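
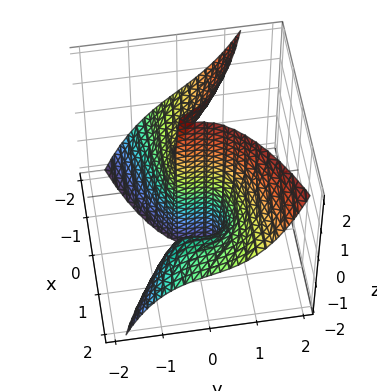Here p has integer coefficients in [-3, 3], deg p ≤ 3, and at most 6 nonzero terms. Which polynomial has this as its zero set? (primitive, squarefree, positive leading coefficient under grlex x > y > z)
(a) Degree: the shape is more complex than any degree-2 surface, so deg p = 3.
(b) From the visible intercepts: it meets the y-axis at y = 0 (among the integer gridlines); it crosses the x-axis at the gridline x = 0; every point of the z-axis in the box is on the surface.
(c) Assembling these constraints gives the stated polynomial.

2*x^2*y - 3*x^2*z + 3*y^3 - 2*x*y - 2*x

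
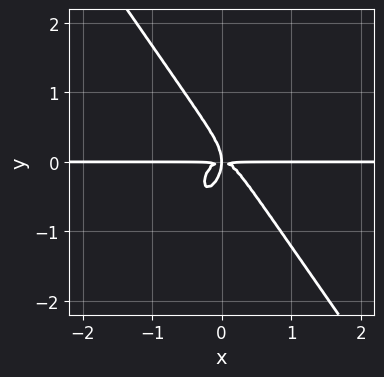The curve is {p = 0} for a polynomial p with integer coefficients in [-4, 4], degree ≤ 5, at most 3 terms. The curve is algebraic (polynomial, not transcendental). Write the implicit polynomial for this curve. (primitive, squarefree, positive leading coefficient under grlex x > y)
1. deg p = 4.
2. Checking where it meets the axes: every point of the x-axis in the box is on the curve.
3. These observations pin down the coefficients.

3*x^3*y + y^4 + x*y^2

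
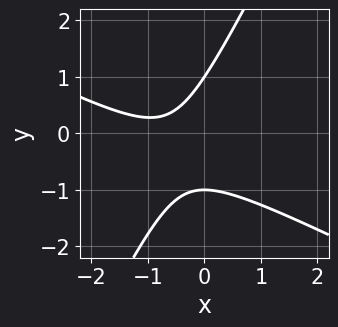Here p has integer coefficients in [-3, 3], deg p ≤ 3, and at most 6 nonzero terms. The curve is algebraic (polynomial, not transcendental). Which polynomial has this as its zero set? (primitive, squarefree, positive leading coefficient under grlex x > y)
(a) Degree: the shape is more complex than any degree-1 curve, so deg p = 2.
(b) Against the integer gridlines: the y-axis gridline crossings are at y ∈ {-1, 1}; no x-intercept at any integer in the box.
(c) The integer polynomial consistent with all of this is the stated p.

2*x^2 + 3*x*y - 2*y^2 + 3*x + 2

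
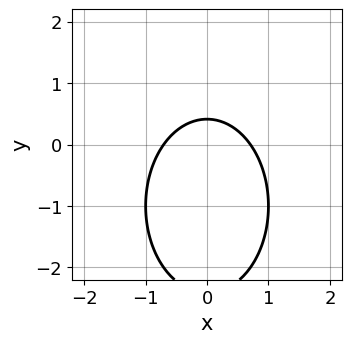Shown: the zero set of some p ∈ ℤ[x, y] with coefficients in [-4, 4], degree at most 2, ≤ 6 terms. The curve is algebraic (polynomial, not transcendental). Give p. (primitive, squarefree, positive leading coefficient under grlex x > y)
2*x^2 + y^2 + 2*y - 1

deg p = 2. A generic line meets the curve in up to 2 points.
Symmetries: mirror symmetry x ↦ −x ⇒ only even powers of x.
Matching integer coefficients to the picture gives p.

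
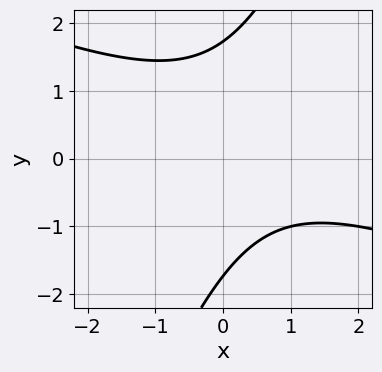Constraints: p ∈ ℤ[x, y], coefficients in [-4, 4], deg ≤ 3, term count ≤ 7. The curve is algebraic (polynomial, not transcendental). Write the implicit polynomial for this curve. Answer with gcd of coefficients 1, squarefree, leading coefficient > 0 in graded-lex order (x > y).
x^2 + 2*x*y - y^2 - x + 3

First, deg p = 2. No degree-1 curve has this shape.
Then, reading off the gridlines: the curve avoids every integer x-axis point in the box.
Finally, assembling these constraints gives the stated polynomial.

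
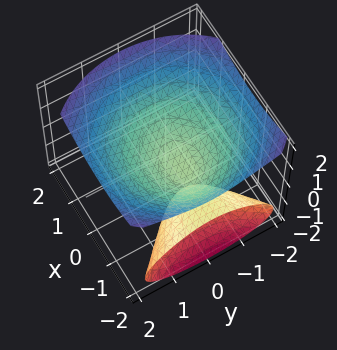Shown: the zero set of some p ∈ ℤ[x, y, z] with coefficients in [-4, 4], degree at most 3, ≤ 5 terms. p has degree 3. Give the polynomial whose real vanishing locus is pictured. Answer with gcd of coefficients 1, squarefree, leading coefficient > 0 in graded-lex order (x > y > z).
2*x^2*z - 3*z^3 + 3*y^2 + 3*x + 3

The picture has 2 separate pieces. They look like related sheets of one shape, so recover p as a whole.
Degree: no degree-2 surface has this shape, so deg p = 3.
Observable constraints: it meets the z-axis at z = 1 (among the integer gridlines); no y-intercept at any integer in the box.
Assembling these constraints gives the stated polynomial. Check: (-1, 0, 0) on the x-axis lies on the surface, and p(-1, 0, 0) = 0. ✓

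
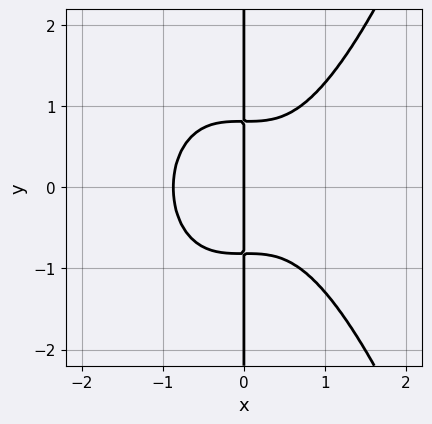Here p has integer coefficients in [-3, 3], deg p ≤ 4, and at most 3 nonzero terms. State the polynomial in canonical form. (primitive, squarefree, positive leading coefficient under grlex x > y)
1. The degree is 4 — a generic line meets the curve in up to 4 points.
2. Symmetries: mirror symmetry y ↦ −y ⇒ only even powers of y.
3. Checking where it meets the axes: every point of the y-axis in the box is on the curve; it crosses the x-axis at the gridline x = 0.
4. Matching integer coefficients to the picture gives p.

3*x^4 - 3*x*y^2 + 2*x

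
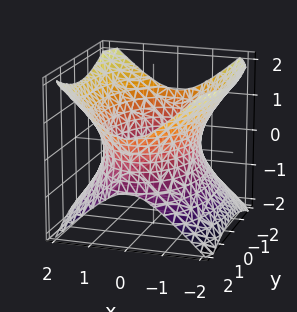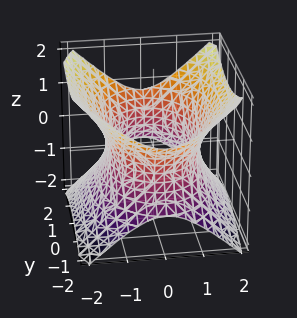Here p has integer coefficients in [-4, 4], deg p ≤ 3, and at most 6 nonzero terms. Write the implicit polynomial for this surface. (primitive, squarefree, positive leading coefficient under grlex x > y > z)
2*x^2 + y^2 - 2*z^2 - 3

The degree is 2 — one connected sheet with a waist; a quadric.
Symmetries: mirror symmetry y ↦ −y ⇒ only even powers of y; it's symmetric under x → −x, forcing even powers of x; it's symmetric under z → −z, forcing even powers of z.
Checking where it meets the axes: no z-intercept at any integer in the box.
These observations pin down the coefficients.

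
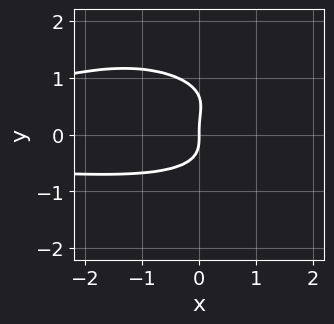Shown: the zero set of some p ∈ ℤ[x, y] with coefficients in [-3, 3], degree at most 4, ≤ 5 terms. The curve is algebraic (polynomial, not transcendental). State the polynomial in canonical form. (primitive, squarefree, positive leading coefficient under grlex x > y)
x^2*y^2 + x*y^3 + 3*y^4 - 2*y^3 + 2*x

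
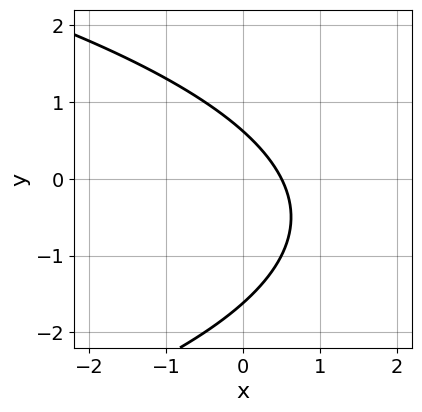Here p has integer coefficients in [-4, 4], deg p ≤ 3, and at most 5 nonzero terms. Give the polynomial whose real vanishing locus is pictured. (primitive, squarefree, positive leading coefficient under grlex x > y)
1. The degree is 2 — a generic line meets the curve in up to 2 points.
2. Matching integer coefficients to the picture gives p.

y^2 + 2*x + y - 1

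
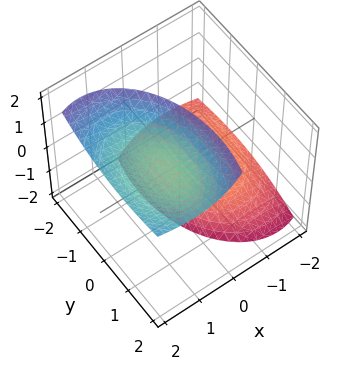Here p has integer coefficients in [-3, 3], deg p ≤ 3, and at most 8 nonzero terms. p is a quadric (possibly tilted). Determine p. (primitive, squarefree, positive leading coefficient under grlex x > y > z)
(a) There are 2 components.
(b) Degree: the shape is more complex than any degree-1 surface, so deg p = 2.
(c) Checking where it meets the axes: it misses every integer gridline on the x-axis; the surface avoids every integer y-axis point in the box.
(d) Fitting integer coefficients to these (and the overall shape) gives p.

2*x^2 - 3*x*z + y^2 - y*z - z^2 + 3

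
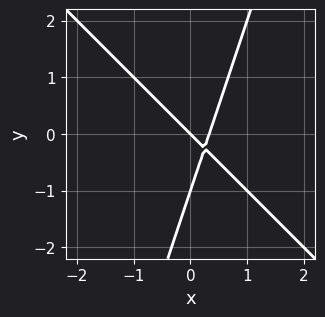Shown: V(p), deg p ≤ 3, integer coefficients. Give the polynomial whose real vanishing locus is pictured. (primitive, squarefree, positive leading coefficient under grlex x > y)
3*x^2 + 2*x*y - y^2 - x - y

(a) The degree is 2 — no degree-1 curve has this shape.
(b) Reading off the gridlines: it meets the x-axis at x = 0 (among the integer gridlines); among the integer gridlines, it crosses the y-axis at y ∈ {-1, 0}.
(c) Solving for integer coefficients yields p as stated.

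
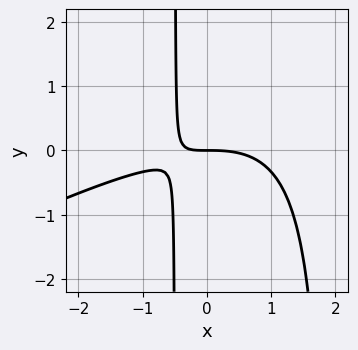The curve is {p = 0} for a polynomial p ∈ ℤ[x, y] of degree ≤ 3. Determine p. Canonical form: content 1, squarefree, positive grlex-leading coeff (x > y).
First, degree: no degree-2 curve has this shape, so deg p = 3.
Then, against the integer gridlines: it crosses the y-axis at the gridline y = 0; it meets the x-axis at x = 0 (among the integer gridlines).
Finally, fitting integer coefficients to these (and the overall shape) gives p.

x^3 - 2*x^2*y + 3*x*y + 2*y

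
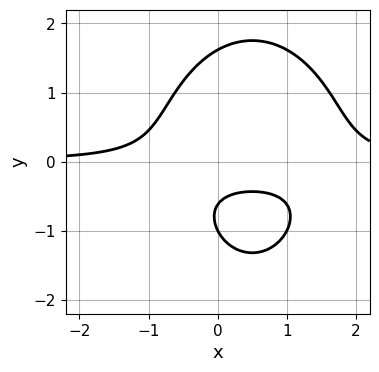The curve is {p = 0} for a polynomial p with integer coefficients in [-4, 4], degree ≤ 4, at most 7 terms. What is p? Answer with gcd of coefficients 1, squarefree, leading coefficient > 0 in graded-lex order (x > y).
2*x^2*y + y^3 - 2*x*y - 2*y - 1

deg p = 3. A generic line meets the curve in up to 3 points.
Observable constraints: no x-intercept at any integer in the box; it meets the y-axis at y = -1 (among the integer gridlines).
Fitting integer coefficients to these (and the overall shape) gives p.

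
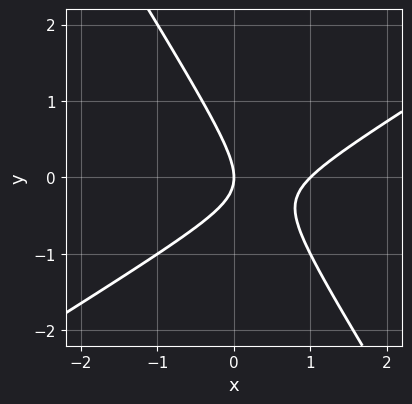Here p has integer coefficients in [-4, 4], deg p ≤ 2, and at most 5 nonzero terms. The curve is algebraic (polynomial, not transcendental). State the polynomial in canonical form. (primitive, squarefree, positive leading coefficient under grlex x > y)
(a) Degree: the shape is more complex than any degree-1 curve, so deg p = 2.
(b) Reading off the gridlines: it meets the y-axis at y = 0 (among the integer gridlines); among the integer gridlines, it crosses the x-axis at x ∈ {0, 1}.
(c) These observations pin down the coefficients.

x^2 - x*y - y^2 - x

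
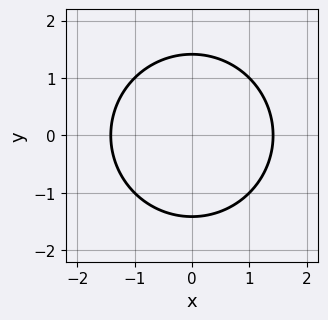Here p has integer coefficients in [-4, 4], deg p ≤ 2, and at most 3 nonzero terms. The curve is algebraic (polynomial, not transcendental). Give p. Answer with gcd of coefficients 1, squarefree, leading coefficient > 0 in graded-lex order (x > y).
(a) The degree is 2 — no degree-1 curve has this shape.
(b) Symmetries: mirror symmetry y ↦ −y ⇒ only even powers of y; the x ↦ −x reflection is a symmetry, so x appears only in even powers.
(c) Assembling these constraints gives the stated polynomial.

x^2 + y^2 - 2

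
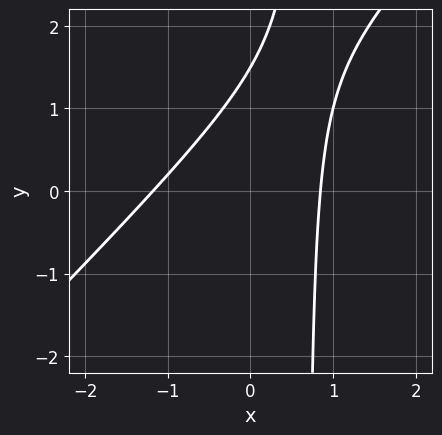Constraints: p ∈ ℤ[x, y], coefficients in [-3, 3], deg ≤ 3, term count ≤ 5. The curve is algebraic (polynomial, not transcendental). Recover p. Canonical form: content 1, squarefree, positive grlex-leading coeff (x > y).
Degree: no degree-1 curve has this shape, so deg p = 2.
Matching integer coefficients to the picture gives p.

3*x^2 - 3*x*y + x + 2*y - 3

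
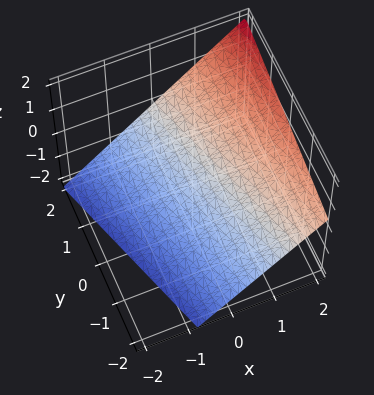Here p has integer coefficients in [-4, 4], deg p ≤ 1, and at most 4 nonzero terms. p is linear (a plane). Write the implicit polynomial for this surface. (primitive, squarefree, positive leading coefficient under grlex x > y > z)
1. deg p = 1. The surface is flat (a plane).
2. From the axis intercepts and sections: it meets the y-axis at y = 2 (among the integer gridlines).
3. Putting this together gives p.

3*x + y - 3*z - 2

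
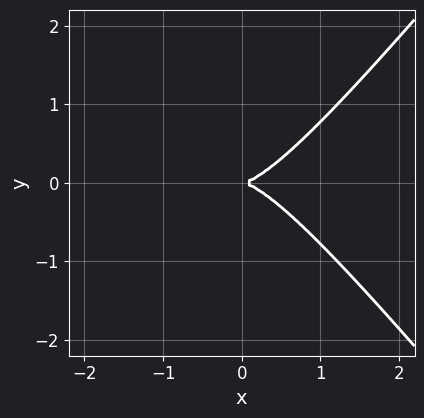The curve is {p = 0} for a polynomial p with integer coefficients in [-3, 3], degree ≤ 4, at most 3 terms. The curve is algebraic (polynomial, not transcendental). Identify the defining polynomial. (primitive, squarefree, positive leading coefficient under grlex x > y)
(a) deg p = 3. No degree-2 curve has this shape.
(b) Symmetries: mirror symmetry y ↦ −y ⇒ only even powers of y.
(c) From the visible intercepts: it meets the y-axis at y = 0 (among the integer gridlines); one x-axis crossing is at x = 0.
(d) Assembling these constraints gives the stated polynomial.

3*x^3 - 2*x*y^2 - 3*y^2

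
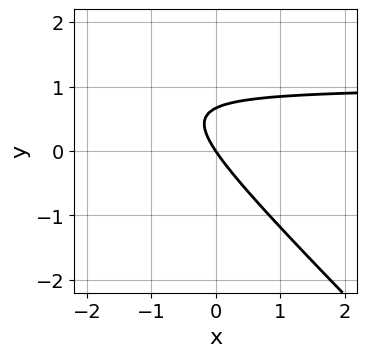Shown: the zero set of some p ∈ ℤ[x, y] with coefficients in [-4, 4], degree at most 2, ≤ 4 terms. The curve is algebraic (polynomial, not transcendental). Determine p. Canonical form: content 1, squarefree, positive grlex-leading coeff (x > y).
3*x*y + 3*y^2 - 3*x - 2*y

First, the degree is 2 — no degree-1 curve has this shape.
Then, observable constraints: it crosses the y-axis at the gridline y = 0; it meets the x-axis at x = 0 (among the integer gridlines).
Finally, fitting integer coefficients to these (and the overall shape) gives p.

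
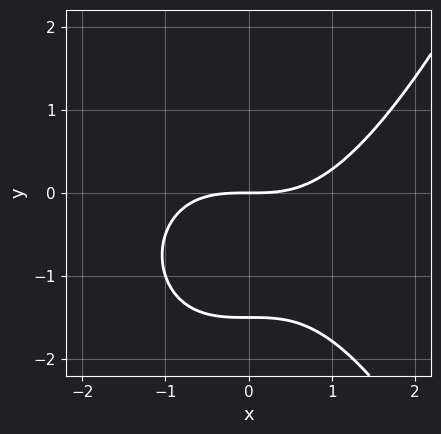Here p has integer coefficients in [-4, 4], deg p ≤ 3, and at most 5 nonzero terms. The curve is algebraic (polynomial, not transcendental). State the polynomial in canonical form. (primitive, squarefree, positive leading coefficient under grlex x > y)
x^3 - 2*y^2 - 3*y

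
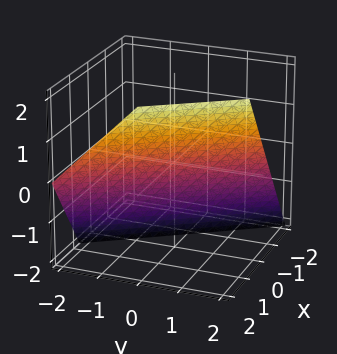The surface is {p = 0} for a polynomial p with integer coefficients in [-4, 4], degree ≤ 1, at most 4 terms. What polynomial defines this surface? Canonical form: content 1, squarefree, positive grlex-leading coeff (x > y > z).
3*x + 2*y - 2*z - 2

1. The degree is 1 — the surface is flat (a plane).
2. From the visible intercepts: it meets the y-axis at y = 1 (among the integer gridlines); one z-axis crossing is at z = -1.
3. The integer polynomial consistent with all of this is the stated p.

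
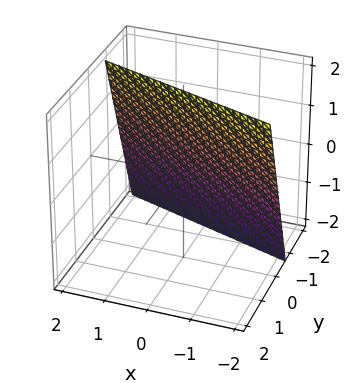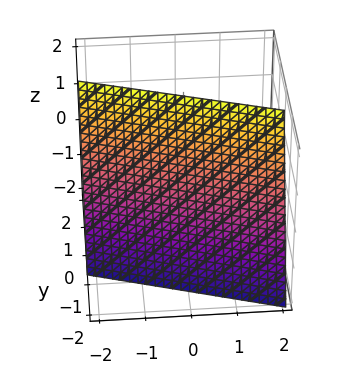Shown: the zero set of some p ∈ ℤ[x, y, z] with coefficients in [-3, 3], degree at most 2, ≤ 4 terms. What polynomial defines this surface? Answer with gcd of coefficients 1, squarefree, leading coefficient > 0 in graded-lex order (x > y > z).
x + 3*y - z + 2

1. Degree: the surface is flat (a plane), so deg p = 1.
2. From the axis intercepts and sections: one x-axis crossing is at x = -2; it crosses the z-axis at the gridline z = 2.
3. Together with the visible shape, these determine p as stated.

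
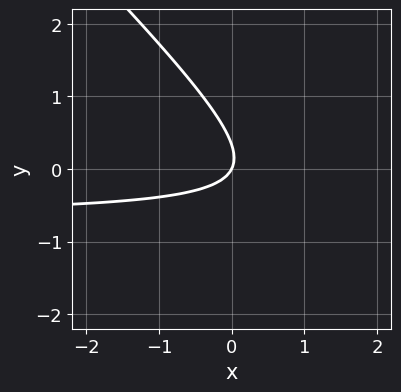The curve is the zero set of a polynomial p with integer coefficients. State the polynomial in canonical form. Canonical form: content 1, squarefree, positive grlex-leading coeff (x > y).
First, degree: the shape is more complex than any degree-1 curve, so deg p = 2.
Then, observable constraints: it crosses the y-axis at the gridline y = 0; it meets the x-axis at x = 0 (among the integer gridlines).
Finally, the integer polynomial consistent with all of this is the stated p.

3*x*y + 3*y^2 + 2*x - y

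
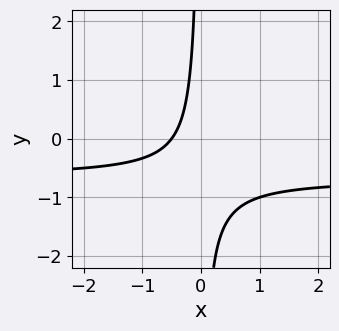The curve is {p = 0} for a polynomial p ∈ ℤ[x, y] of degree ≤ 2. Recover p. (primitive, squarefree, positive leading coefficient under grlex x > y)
3*x*y + 2*x + 1

Degree: the shape is more complex than any degree-1 curve, so deg p = 2.
From the axis intercepts and sections: no y-intercept at any integer in the box.
The integer polynomial consistent with all of this is the stated p.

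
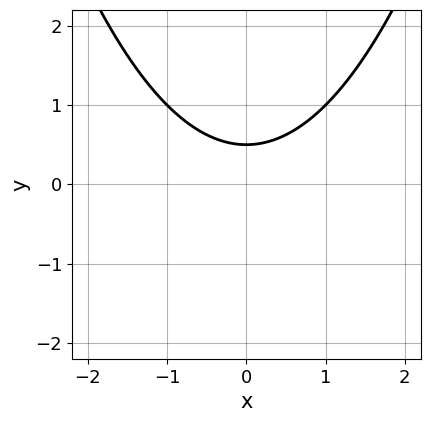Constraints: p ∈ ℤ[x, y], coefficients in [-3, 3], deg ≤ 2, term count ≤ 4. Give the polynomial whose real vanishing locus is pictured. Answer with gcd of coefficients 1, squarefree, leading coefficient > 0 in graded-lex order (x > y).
x^2 - 2*y + 1

1. The degree is 2 — a generic line meets the curve in up to 2 points.
2. Symmetries: it's symmetric under x → −x, forcing even powers of x.
3. Observable constraints: the curve avoids every integer x-axis point in the box.
4. Matching integer coefficients to the picture gives p.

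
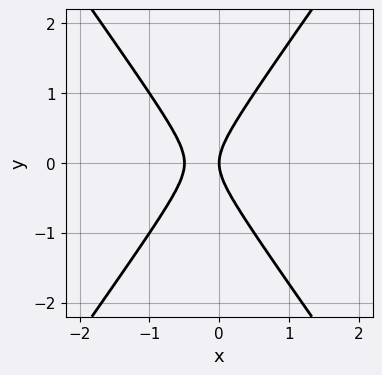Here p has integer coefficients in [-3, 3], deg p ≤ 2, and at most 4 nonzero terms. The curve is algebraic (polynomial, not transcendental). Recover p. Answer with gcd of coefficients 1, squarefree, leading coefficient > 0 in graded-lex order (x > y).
2*x^2 - y^2 + x

First, deg p = 2. A generic line meets the curve in up to 2 points.
Next, symmetries: it's symmetric under y → −y, forcing even powers of y.
Next, observable constraints: one y-axis crossing is at y = 0; it crosses the x-axis at the gridline x = 0.
Finally, fitting integer coefficients to these (and the overall shape) gives p.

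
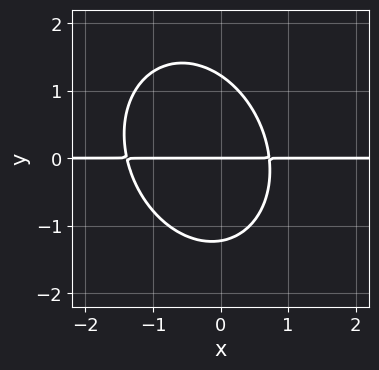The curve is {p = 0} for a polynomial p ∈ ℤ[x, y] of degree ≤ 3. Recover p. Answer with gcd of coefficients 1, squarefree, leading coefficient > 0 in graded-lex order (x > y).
3*x^2*y + x*y^2 + 2*y^3 + 2*x*y - 3*y

First, deg p = 3.
Then, from the visible intercepts: the visible x-axis segment lies entirely on the curve; one y-axis crossing is at y = 0.
Finally, fitting integer coefficients to these (and the overall shape) gives p.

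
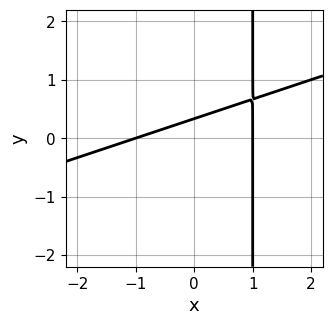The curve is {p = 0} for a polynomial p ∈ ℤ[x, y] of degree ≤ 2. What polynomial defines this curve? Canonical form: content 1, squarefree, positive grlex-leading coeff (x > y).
x^2 - 3*x*y + 3*y - 1

Degree: a generic line meets the curve in up to 2 points, so deg p = 2.
From the axis intercepts and sections: among the integer gridlines, it crosses the x-axis at x ∈ {-1, 1}.
Matching integer coefficients to the picture gives p.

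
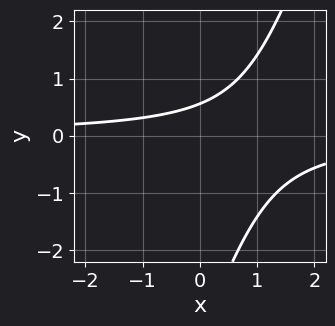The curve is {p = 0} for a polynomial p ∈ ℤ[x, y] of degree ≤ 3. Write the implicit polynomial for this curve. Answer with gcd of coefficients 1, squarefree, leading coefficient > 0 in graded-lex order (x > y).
3*x*y - y^2 - 3*y + 2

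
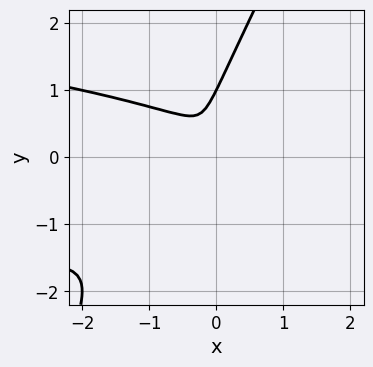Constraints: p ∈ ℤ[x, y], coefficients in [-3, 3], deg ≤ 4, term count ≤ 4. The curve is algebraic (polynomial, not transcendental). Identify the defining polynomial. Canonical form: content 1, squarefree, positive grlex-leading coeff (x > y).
2*x*y^2 - y^3 + x^2 + y^2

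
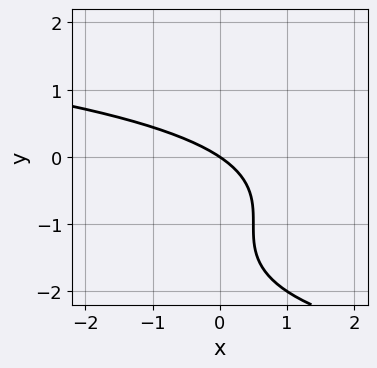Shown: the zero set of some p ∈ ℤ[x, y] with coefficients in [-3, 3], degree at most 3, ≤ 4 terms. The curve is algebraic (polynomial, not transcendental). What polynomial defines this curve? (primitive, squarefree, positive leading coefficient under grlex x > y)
y^3 + 3*y^2 + 2*x + 3*y

The degree is 3 — no degree-2 curve has this shape.
Checking where it meets the axes: it crosses the x-axis at the gridline x = 0; one y-axis crossing is at y = 0.
Solving for integer coefficients yields p as stated.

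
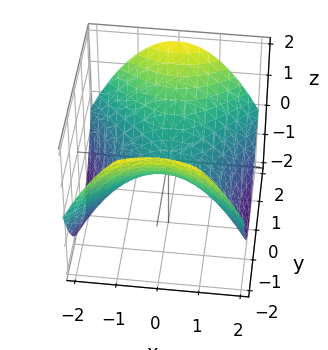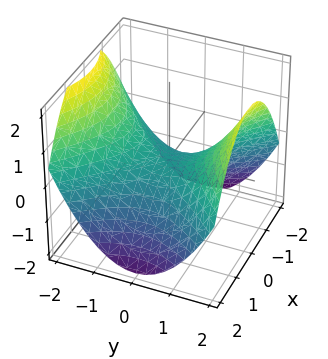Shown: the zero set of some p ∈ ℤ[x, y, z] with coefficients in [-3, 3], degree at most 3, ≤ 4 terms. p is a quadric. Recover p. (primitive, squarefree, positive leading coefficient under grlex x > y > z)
x^2 - y^2 + 2*z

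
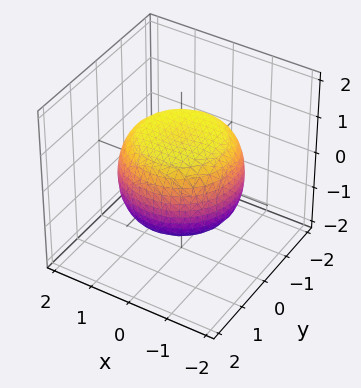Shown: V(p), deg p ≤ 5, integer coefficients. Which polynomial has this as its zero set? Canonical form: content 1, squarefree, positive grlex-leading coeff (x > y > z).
x^4 + 2*x^2*y^2 + y^4 - x^2 - y^2 + 2*z^2 - 2

(a) Degree: no degree-3 surface has this shape, so deg p = 4.
(b) Symmetries: the z-axis is an axis of rotation, so x and y enter only as x² + y².
(c) Observable constraints: a circular section at z = 0 has radius between 1 and 2; the z-axis gridline crossings are at z ∈ {-1, 1}.
(d) Assembling these constraints gives the stated polynomial.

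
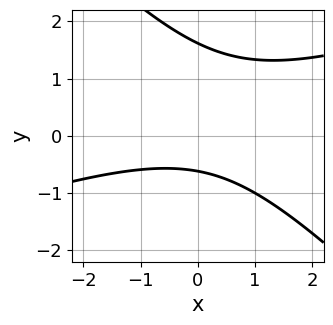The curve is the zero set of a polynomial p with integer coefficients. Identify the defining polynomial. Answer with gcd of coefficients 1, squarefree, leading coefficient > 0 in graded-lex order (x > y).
Degree: a generic line meets the curve in up to 2 points, so deg p = 2.
Checking where it meets the axes: it misses every integer gridline on the x-axis.
The integer polynomial consistent with all of this is the stated p.

x^2 - 2*x*y - 3*y^2 + 3*y + 3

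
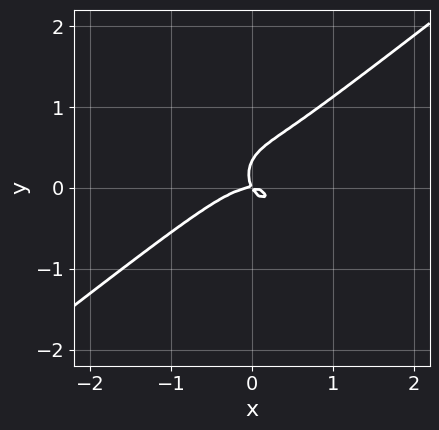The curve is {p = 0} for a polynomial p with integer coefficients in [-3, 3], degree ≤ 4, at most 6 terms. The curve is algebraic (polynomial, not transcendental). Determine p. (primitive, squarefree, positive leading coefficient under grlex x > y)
3*x^3 - 2*x^2*y - 3*y^3 + 2*x*y + y^2

1. The degree is 3 — no degree-2 curve has this shape.
2. Checking where it meets the axes: it meets the y-axis at y = 0 (among the integer gridlines); it meets the x-axis at x = 0 (among the integer gridlines).
3. Together with the visible shape, these determine p as stated.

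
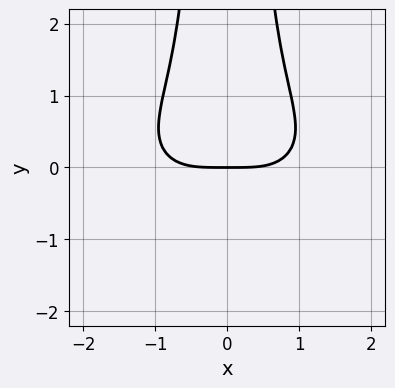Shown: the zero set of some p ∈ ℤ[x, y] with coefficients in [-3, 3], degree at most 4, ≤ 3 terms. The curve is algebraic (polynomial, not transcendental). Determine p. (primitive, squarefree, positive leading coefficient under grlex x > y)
First, deg p = 4. The shape is more complex than any degree-3 curve.
Next, symmetries: the x ↦ −x reflection is a symmetry, so x appears only in even powers.
Then, from the visible intercepts: one y-axis crossing is at y = 0; it meets the x-axis at x = 0 (among the integer gridlines).
Finally, the integer polynomial consistent with all of this is the stated p.

x^4 + 3*x^2*y^2 - 3*y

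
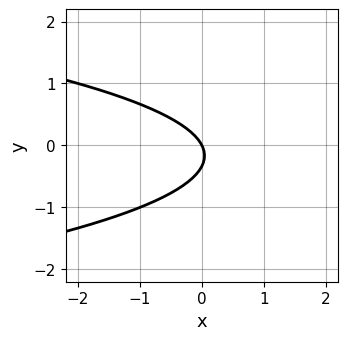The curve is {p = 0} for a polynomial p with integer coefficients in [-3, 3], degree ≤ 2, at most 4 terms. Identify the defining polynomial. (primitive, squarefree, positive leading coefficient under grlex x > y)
First, deg p = 2.
Next, checking where it meets the axes: one y-axis crossing is at y = 0; one x-axis crossing is at x = 0.
Finally, matching integer coefficients to the picture gives p.

3*y^2 + 2*x + y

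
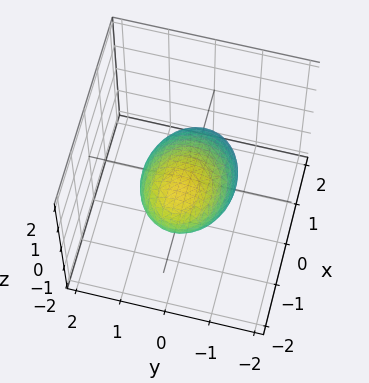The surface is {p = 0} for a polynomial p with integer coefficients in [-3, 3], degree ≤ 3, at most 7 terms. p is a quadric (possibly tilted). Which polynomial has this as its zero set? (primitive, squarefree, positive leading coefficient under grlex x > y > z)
2*x^2 + 3*x*z + 3*y^2 + 3*z^2 - 3

1. The degree is 2 — a generic line meets the surface in up to 2 points.
2. Observable constraints: among the integer gridlines, it crosses the z-axis at z ∈ {-1, 1}; the y-axis gridline crossings are at y ∈ {-1, 1}.
3. Together with the visible shape, these determine p as stated.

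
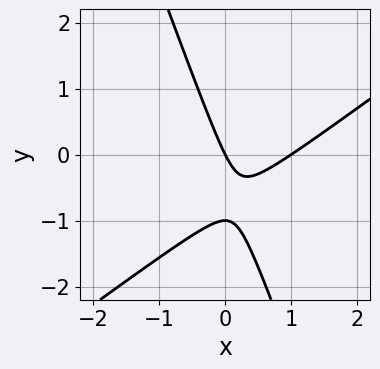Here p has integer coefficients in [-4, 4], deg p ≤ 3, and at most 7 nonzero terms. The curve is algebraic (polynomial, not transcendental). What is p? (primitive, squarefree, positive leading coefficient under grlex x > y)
2*x^2 - 2*x*y - y^2 - 2*x - y

1. deg p = 2. A generic line meets the curve in up to 2 points.
2. From the visible intercepts: the x-axis gridline crossings are at x ∈ {0, 1}; the y-axis gridline crossings are at y ∈ {-1, 0}.
3. Solving for integer coefficients yields p as stated.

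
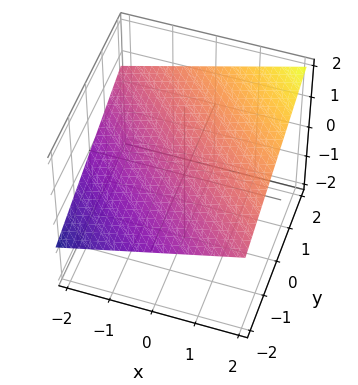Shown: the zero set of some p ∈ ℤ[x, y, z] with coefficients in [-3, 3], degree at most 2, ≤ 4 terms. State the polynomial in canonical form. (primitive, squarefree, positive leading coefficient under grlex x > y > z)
x + y - 3*z + 2

1. The degree is 1 — the surface is flat (a plane).
2. Against the integer gridlines: it meets the y-axis at y = -2 (among the integer gridlines); it crosses the x-axis at the gridline x = -2.
3. Fitting integer coefficients to these (and the overall shape) gives p.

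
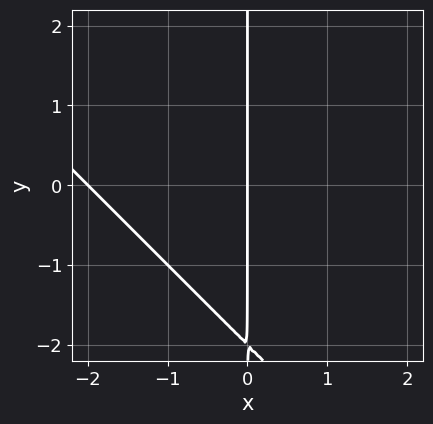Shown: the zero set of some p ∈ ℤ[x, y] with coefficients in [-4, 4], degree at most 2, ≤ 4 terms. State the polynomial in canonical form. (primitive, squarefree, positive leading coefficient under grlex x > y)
x^2 + x*y + 2*x

Degree: no degree-1 curve has this shape, so deg p = 2.
Observable constraints: every point of the y-axis in the box is on the curve; among the integer gridlines, it crosses the x-axis at x ∈ {-2, 0}.
Together with the visible shape, these determine p as stated.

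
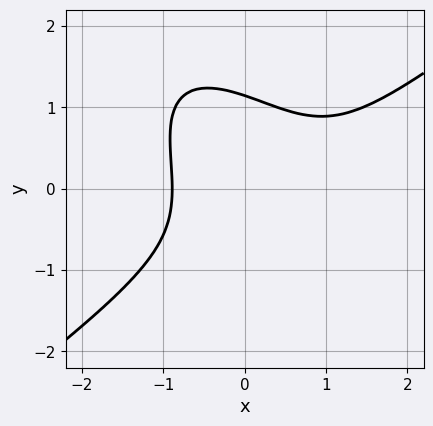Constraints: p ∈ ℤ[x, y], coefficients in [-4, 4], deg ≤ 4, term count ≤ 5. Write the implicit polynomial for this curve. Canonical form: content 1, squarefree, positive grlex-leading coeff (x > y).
2*x^3 - 2*x*y^2 - 2*y^3 - 2*x^2 + 3

First, the degree is 3 — the shape is more complex than any degree-2 curve.
Finally, the integer polynomial consistent with all of this is the stated p.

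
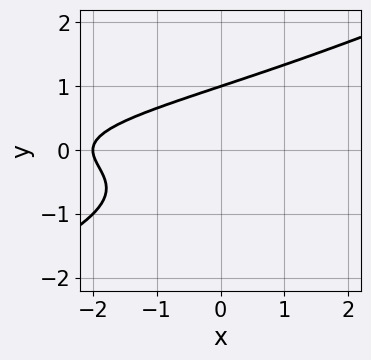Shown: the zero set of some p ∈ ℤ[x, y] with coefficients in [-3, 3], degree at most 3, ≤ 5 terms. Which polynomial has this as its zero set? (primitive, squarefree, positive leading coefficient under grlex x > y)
(a) deg p = 3. No degree-2 curve has this shape.
(b) From the visible intercepts: one y-axis crossing is at y = 1; it meets the x-axis at x = -2 (among the integer gridlines).
(c) Putting this together gives p.

x*y^2 - 2*y^3 + x + 2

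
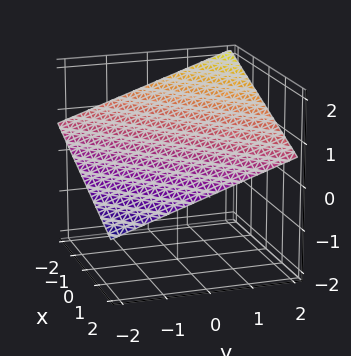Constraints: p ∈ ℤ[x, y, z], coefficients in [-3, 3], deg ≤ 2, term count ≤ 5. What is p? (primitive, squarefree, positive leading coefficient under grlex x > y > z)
x - y + 3*z - 2

(a) Degree: every cross-section is a straight line — this is a plane, so deg p = 1.
(b) Reading off the gridlines: it crosses the x-axis at the gridline x = 2; it crosses the y-axis at the gridline y = -2.
(c) Fitting integer coefficients to these (and the overall shape) gives p.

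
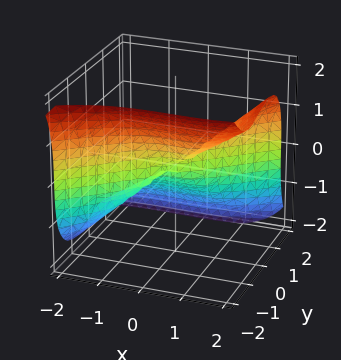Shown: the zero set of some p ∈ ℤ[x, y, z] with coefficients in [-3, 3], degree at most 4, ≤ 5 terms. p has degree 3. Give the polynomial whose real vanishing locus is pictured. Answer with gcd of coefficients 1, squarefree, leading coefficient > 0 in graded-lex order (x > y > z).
x^3 + x^2*y - 3*y^3 - 2*z^3

First, deg p = 3.
Next, from the axis intercepts and sections: one z-axis crossing is at z = 0; it meets the y-axis at y = 0 (among the integer gridlines); it meets the x-axis at x = 0 (among the integer gridlines).
Finally, assembling these constraints gives the stated polynomial.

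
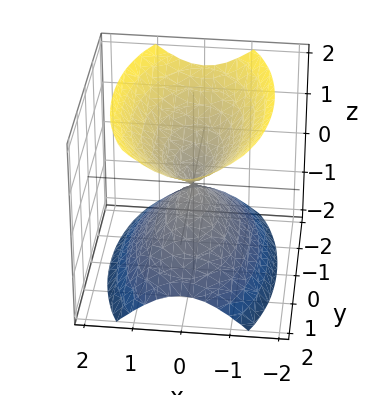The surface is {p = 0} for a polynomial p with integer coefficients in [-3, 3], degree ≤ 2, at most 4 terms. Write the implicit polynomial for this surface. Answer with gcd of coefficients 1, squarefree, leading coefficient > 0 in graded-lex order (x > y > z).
3*x^2 + y^2 - 2*z^2

There are 2 components.
The degree is 2 — two nappes meeting at a single point; a quadric.
Symmetries: the y ↦ −y reflection is a symmetry, so y appears only in even powers; mirror symmetry z ↦ −z ⇒ only even powers of z; mirror symmetry x ↦ −x ⇒ only even powers of x.
Observable constraints: it meets the x-axis at x = 0 (among the integer gridlines); it crosses the y-axis at the gridline y = 0; it crosses the z-axis at the gridline z = 0.
Matching integer coefficients to the picture gives p.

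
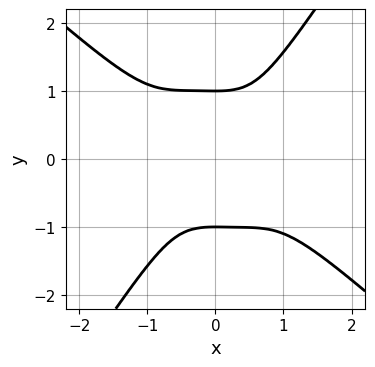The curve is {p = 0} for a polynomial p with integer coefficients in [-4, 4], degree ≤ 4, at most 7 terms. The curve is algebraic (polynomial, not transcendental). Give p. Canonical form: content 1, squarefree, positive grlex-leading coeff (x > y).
First, the degree is 4 — no degree-3 curve has this shape.
Next, from the visible intercepts: among the integer gridlines, it crosses the y-axis at y ∈ {-1, 1}; no x-intercept at any integer in the box.
Finally, these observations pin down the coefficients.

3*x^4 + 3*x^3*y + x^2*y^2 - 2*y^4 + 2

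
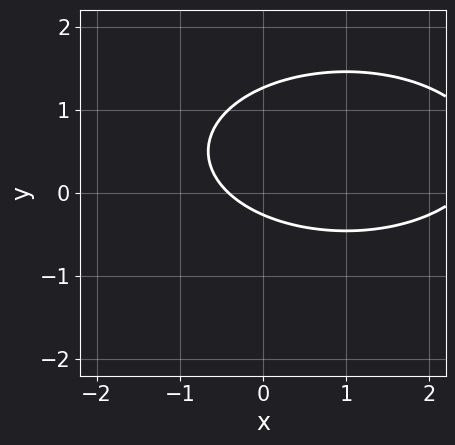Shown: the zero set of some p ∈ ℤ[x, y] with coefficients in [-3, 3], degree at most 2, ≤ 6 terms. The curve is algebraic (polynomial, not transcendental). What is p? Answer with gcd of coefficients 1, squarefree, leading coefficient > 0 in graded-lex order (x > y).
(a) deg p = 2. The shape is more complex than any degree-1 curve.
(b) The integer polynomial consistent with all of this is the stated p.

x^2 + 3*y^2 - 2*x - 3*y - 1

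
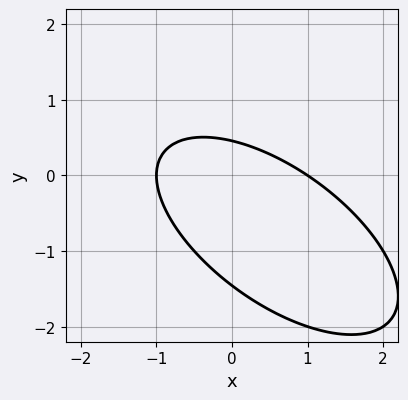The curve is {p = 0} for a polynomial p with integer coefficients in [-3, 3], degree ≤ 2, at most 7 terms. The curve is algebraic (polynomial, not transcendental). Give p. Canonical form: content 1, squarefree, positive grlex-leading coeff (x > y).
1. deg p = 2.
2. Against the integer gridlines: the x-axis gridline crossings are at x ∈ {-1, 1}.
3. These observations pin down the coefficients.

2*x^2 + 3*x*y + 3*y^2 + 3*y - 2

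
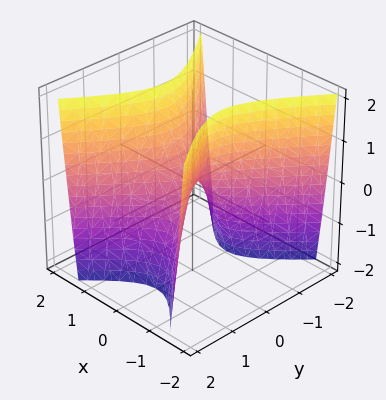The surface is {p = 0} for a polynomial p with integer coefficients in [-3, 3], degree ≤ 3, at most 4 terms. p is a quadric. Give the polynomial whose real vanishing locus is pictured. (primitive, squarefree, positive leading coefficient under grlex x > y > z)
3*x^2 - 2*y^2 - z

deg p = 2.
Symmetries: it's symmetric under y → −y, forcing even powers of y; it's symmetric under x → −x, forcing even powers of x.
From the visible intercepts: it crosses the y-axis at the gridline y = 0; it crosses the z-axis at the gridline z = 0.
Putting this together gives p.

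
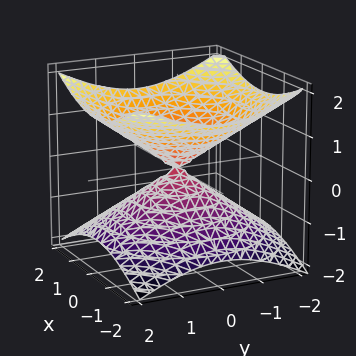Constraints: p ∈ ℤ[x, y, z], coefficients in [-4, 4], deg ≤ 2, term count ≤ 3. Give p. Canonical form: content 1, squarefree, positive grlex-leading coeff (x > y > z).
First, the degree is 2 — a double cone through the origin; a quadric.
Then, symmetries: rotational symmetry about the z-axis ⇒ p depends on x, y only through x² + y²; it's symmetric under z → −z, forcing even powers of z.
Then, observable constraints: it meets the x-axis at x = 0 (among the integer gridlines); one z-axis crossing is at z = 0; it meets the y-axis at y = 0 (among the integer gridlines); a circular section at z = -1 has radius between 1 and 2.
Finally, these observations pin down the coefficients.

x^2 + y^2 - 2*z^2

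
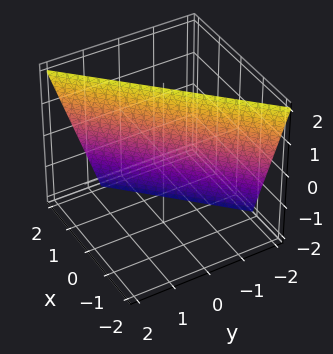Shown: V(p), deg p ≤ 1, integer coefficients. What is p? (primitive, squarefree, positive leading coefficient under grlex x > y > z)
3*x - 3*y + z - 2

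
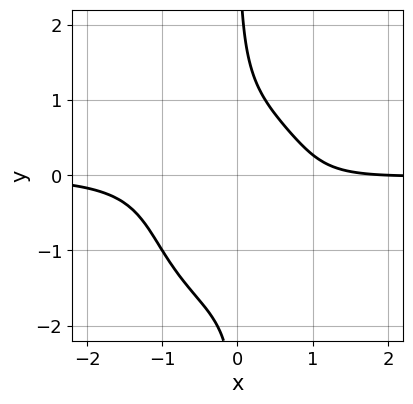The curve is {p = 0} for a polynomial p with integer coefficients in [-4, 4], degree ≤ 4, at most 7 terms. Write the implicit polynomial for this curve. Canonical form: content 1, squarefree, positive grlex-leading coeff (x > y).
3*x^3*y + 2*x*y^3 + 2*x*y^2 + x - 2

deg p = 4. No degree-3 curve has this shape.
Against the integer gridlines: it crosses the x-axis at the gridline x = 2; it misses every integer gridline on the y-axis.
Fitting integer coefficients to these (and the overall shape) gives p.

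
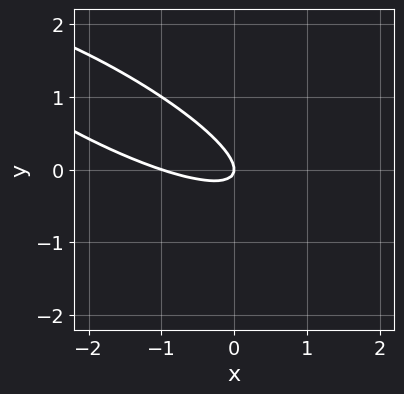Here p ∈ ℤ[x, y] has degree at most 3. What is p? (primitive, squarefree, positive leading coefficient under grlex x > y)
deg p = 2.
From the visible intercepts: it crosses the y-axis at the gridline y = 0; the x-axis gridline crossings are at x ∈ {-1, 0}.
Fitting integer coefficients to these (and the overall shape) gives p.

x^2 + 3*x*y + 3*y^2 + x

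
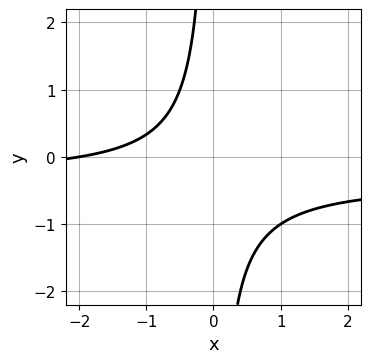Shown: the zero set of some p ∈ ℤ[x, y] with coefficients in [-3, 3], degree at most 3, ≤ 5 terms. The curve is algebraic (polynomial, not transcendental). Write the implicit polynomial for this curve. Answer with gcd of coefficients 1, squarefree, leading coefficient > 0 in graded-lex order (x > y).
First, degree: no degree-1 curve has this shape, so deg p = 2.
Then, from the axis intercepts and sections: it meets the x-axis at x = -2 (among the integer gridlines); the curve avoids every integer y-axis point in the box.
Finally, matching integer coefficients to the picture gives p.

3*x*y + x + 2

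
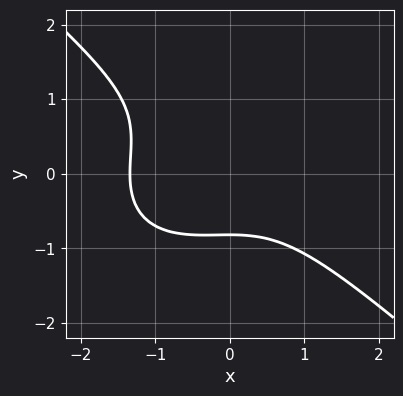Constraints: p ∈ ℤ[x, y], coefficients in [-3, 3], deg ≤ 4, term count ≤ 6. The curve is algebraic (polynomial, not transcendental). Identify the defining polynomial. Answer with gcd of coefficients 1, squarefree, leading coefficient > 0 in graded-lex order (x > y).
Degree: no degree-2 curve has this shape, so deg p = 3.
Matching integer coefficients to the picture gives p.

2*x^3 + 3*y^3 + x^2 - 2*y^2 + 3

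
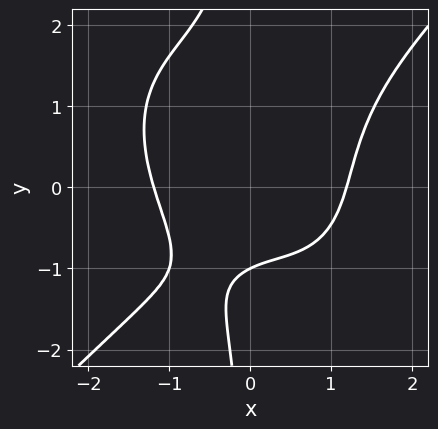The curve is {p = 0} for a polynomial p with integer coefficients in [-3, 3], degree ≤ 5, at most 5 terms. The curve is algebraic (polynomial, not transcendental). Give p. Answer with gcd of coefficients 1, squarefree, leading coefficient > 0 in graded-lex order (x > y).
x^4 - x*y^3 - 2*y - 2

(a) The degree is 4 — the shape is more complex than any degree-3 curve.
(b) Checking where it meets the axes: it meets the y-axis at y = -1 (among the integer gridlines).
(c) Together with the visible shape, these determine p as stated.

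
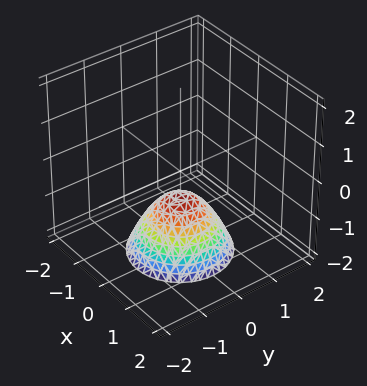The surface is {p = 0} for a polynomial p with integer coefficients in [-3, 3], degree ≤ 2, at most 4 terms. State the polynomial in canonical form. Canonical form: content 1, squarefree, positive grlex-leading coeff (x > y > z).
3*x^2 + 3*y^2 + 3*z + 2

1. deg p = 2. A generic line meets the surface in up to 2 points.
2. Symmetry: the surface is invariant under rotation about z: p = q(x² + y², z).
3. Observable constraints: it misses every integer gridline on the y-axis; a circular section at z = -2 has radius between 1 and 2; no x-intercept at any integer in the box.
4. Solving for integer coefficients yields p as stated.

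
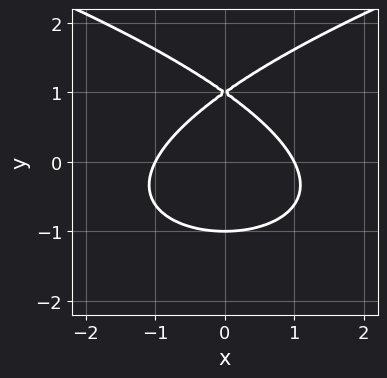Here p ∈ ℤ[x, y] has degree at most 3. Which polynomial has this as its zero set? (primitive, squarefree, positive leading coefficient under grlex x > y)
y^3 - x^2 - y^2 - y + 1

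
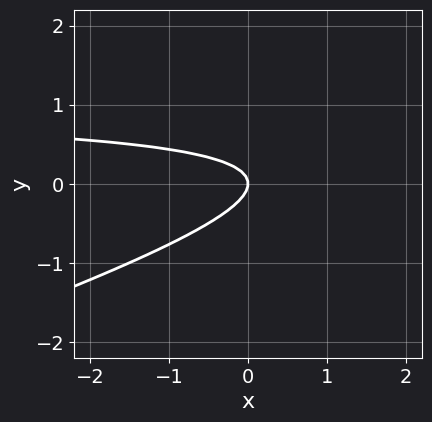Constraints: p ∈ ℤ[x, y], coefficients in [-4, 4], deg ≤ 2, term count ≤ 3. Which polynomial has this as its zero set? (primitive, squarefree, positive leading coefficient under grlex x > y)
deg p = 2. No degree-1 curve has this shape.
From the axis intercepts and sections: one x-axis crossing is at x = 0; it meets the y-axis at y = 0 (among the integer gridlines).
Solving for integer coefficients yields p as stated.

x*y - 3*y^2 - x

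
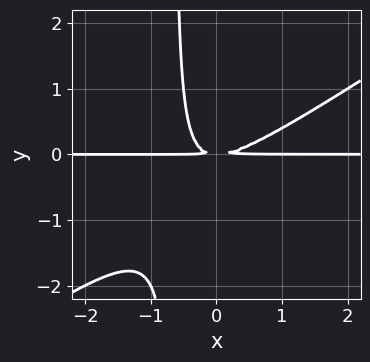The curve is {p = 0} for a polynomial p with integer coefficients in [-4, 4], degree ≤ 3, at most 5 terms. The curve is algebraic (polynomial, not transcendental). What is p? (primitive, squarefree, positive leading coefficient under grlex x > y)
2*x^2*y - 3*x*y^2 - 2*y^2

First, deg p = 3. The shape is more complex than any degree-2 curve.
Next, against the integer gridlines: every point of the x-axis in the box is on the curve.
Finally, assembling these constraints gives the stated polynomial.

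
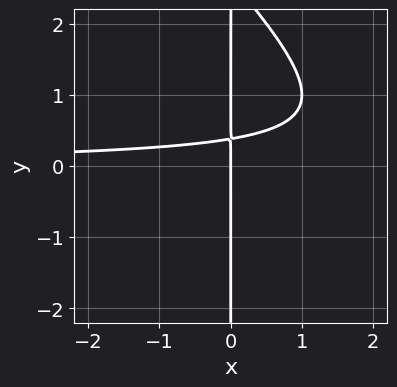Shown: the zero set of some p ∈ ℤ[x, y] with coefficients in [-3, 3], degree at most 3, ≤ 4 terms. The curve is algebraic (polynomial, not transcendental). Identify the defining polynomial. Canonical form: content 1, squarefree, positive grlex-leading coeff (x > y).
x^2*y + x*y^2 - 3*x*y + x

1. deg p = 3.
2. From the visible intercepts: it meets the x-axis at x = 0 (among the integer gridlines); the visible y-axis segment lies entirely on the curve.
3. Solving for integer coefficients yields p as stated.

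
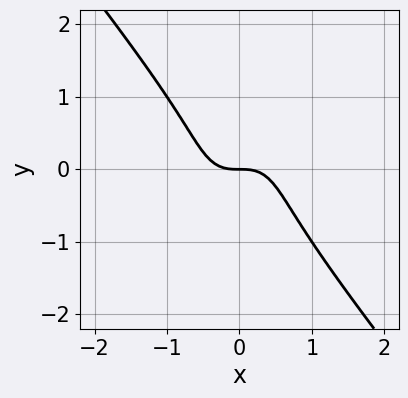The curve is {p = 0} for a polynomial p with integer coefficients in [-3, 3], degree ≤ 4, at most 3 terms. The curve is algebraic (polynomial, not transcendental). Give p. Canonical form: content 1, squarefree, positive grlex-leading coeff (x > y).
2*x^3 + y^3 + y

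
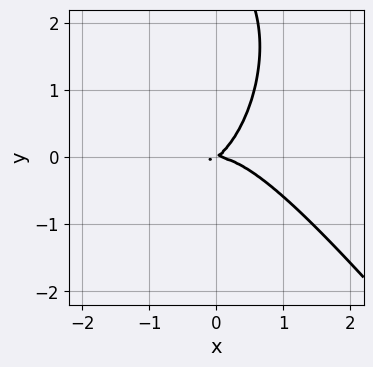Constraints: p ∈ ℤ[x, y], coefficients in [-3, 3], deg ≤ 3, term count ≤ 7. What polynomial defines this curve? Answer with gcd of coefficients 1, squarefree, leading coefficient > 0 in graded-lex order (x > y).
(a) The degree is 3 — no degree-2 curve has this shape.
(b) Against the integer gridlines: one y-axis crossing is at y = 0; it crosses the x-axis at the gridline x = 0.
(c) Fitting integer coefficients to these (and the overall shape) gives p.

3*x^3 + x^2*y + y^3 + 2*x*y - 3*y^2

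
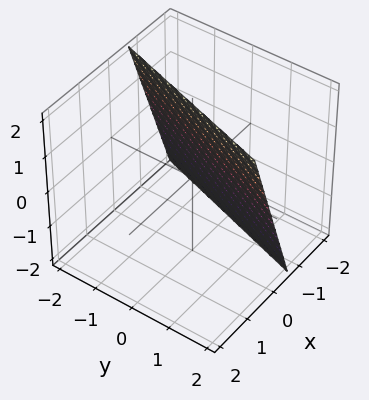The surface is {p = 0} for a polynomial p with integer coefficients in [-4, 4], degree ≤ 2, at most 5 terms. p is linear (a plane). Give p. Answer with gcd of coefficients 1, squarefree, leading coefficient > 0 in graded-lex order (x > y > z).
deg p = 1. Every cross-section is a straight line — this is a plane.
Observable constraints: one z-axis crossing is at z = 2; it crosses the y-axis at the gridline y = 2.
Putting this together gives p.

3*x - y - z + 2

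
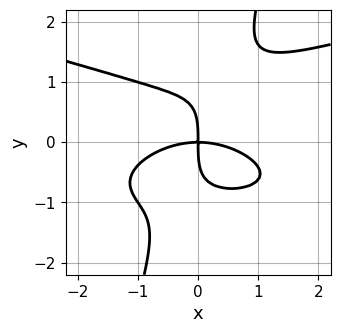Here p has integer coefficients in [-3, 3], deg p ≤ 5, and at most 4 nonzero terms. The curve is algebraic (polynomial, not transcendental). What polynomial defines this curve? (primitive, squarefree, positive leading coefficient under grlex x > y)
(a) Degree: no degree-3 curve has this shape, so deg p = 4.
(b) Checking where it meets the axes: it meets the y-axis at y = 0 (among the integer gridlines); one x-axis crossing is at x = 0.
(c) Matching integer coefficients to the picture gives p.

3*x*y^3 - y^4 - x^3 - 3*x*y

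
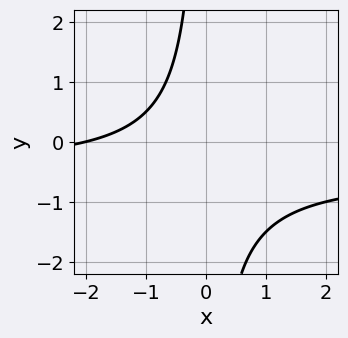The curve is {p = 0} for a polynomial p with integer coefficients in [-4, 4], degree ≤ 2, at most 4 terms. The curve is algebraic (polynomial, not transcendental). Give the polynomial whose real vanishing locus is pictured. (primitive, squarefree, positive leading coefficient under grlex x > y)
1. Degree: a generic line meets the curve in up to 2 points, so deg p = 2.
2. Observable constraints: no y-intercept at any integer in the box; one x-axis crossing is at x = -2.
3. The integer polynomial consistent with all of this is the stated p.

2*x*y + x + 2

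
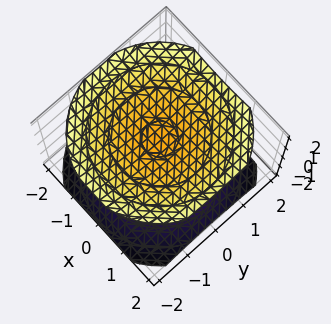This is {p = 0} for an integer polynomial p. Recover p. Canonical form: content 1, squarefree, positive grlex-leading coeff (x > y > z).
1. I count 2 distinct pieces.
2. Degree: two separate bowl-shaped sheets opening away from each other; a quadric, so deg p = 2.
3. By symmetry, the surface is invariant under rotation about z: p = q(x² + y², z); it's symmetric under z → −z, forcing even powers of z.
4. Checking where it meets the axes: the surface avoids every integer y-axis point in the box; it misses every integer gridline on the x-axis.
5. Putting this together gives p.

x^2 + y^2 - 2*z^2 + 3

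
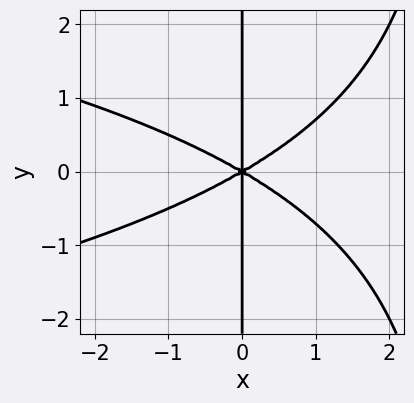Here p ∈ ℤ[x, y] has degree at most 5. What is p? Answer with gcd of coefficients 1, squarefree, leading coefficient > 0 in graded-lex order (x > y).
x^2*y^2 + x^3 - 3*x*y^2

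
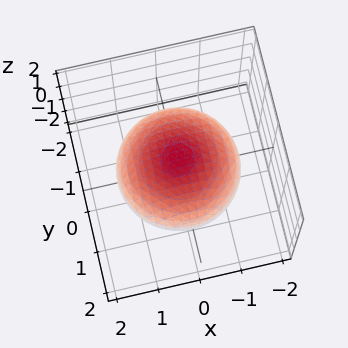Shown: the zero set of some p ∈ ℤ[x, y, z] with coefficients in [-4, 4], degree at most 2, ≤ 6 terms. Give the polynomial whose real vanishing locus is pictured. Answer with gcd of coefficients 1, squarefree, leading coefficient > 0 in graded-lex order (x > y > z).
First, the degree is 2 — bounded and convex; a quadric.
Then, by symmetry, the surface is invariant under rotation about z: p = q(x² + y², z); the z ↦ −z reflection is a symmetry, so z appears only in even powers.
Then, from the visible intercepts: a circular section at z = 0 has radius between 1 and 2; the z-axis gridline crossings are at z ∈ {-1, 1}.
Finally, matching integer coefficients to the picture gives p.

x^2 + y^2 + 2*z^2 - 2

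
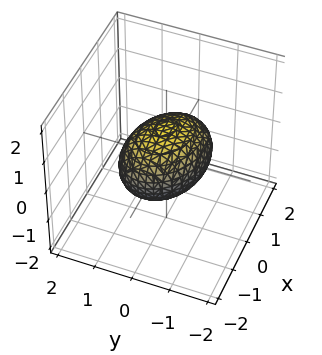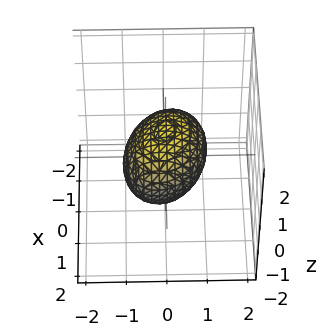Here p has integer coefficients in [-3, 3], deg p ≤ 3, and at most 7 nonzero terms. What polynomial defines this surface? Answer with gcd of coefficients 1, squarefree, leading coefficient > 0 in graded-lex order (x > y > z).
2*x^2 + x*y + 3*y^2 + 3*z^2 - 3

1. deg p = 2. A generic line meets the surface in up to 2 points.
2. From the axis intercepts and sections: among the integer gridlines, it crosses the y-axis at y ∈ {-1, 1}; the z-axis gridline crossings are at z ∈ {-1, 1}.
3. Solving for integer coefficients yields p as stated.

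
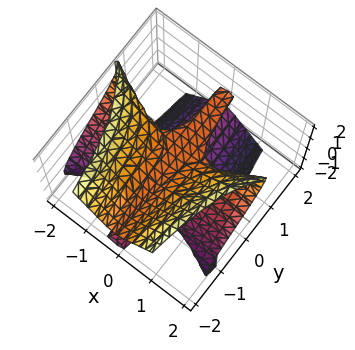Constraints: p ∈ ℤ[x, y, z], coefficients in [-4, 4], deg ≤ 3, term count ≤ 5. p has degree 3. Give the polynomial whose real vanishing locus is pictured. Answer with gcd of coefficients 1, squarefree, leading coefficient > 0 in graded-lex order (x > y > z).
First, deg p = 3. A generic line meets the surface in up to 3 points.
Next, observable constraints: one z-axis crossing is at z = 0; every point of the y-axis in the box is on the surface; one x-axis crossing is at x = 0.
Finally, matching integer coefficients to the picture gives p.

3*x^2*y - 3*x^2*z + 2*z^3 + x^2 - z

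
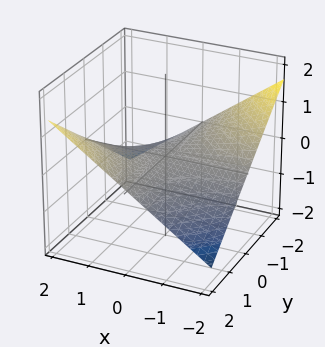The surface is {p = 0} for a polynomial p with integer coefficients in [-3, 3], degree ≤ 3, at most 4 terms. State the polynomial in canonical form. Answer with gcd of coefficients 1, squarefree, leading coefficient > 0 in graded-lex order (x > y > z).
x*y - 3*z

First, the degree is 2 — a hyperbolic paraboloid; a quadric.
Next, against the integer gridlines: the visible x-axis segment lies entirely on the surface; every point of the y-axis in the box is on the surface; it meets the z-axis at z = 0 (among the integer gridlines).
Finally, matching integer coefficients to the picture gives p.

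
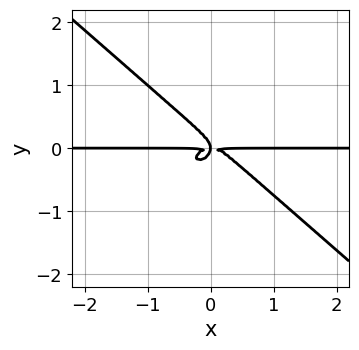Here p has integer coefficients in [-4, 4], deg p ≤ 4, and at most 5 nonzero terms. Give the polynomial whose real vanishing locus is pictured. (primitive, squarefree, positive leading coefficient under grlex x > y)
2*x^3*y + 3*y^4 + x*y^2

First, deg p = 4. A generic line meets the curve in up to 4 points.
Next, from the axis intercepts and sections: the visible x-axis segment lies entirely on the curve.
Finally, assembling these constraints gives the stated polynomial.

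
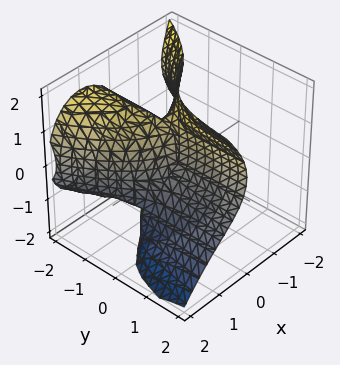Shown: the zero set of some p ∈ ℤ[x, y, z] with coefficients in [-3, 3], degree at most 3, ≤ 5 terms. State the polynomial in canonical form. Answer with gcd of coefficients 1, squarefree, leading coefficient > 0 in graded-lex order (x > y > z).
First, the degree is 3 — the shape is more complex than any degree-2 surface.
Then, checking where it meets the axes: every point of the z-axis in the box is on the surface; the visible y-axis segment lies entirely on the surface.
Finally, solving for integer coefficients yields p as stated.

x^3 - y*z^2 + 2*x*y + x*z + y*z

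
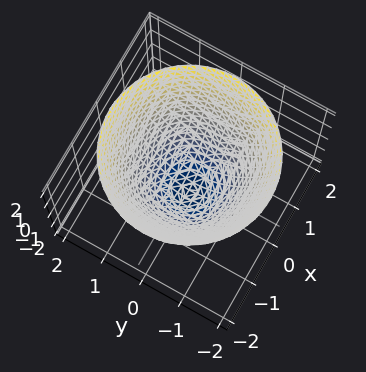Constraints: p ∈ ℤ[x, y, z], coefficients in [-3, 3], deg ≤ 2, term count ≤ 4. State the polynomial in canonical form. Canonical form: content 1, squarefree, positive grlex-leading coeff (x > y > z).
2*x^2 + 2*y^2 - 2*z - 3

deg p = 2. No degree-1 surface has this shape.
Symmetry: the surface is invariant under rotation about z: p = q(x² + y², z).
From the visible intercepts: a circular section at z = 1 has radius between 1 and 2.
Solving for integer coefficients yields p as stated.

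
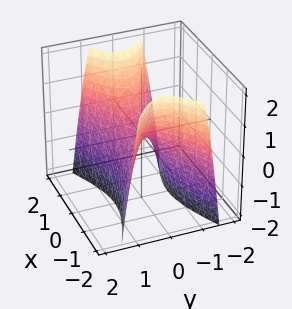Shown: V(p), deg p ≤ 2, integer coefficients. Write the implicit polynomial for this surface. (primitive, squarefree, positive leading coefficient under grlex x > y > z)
x^2 - 3*y^2 - z

(a) The degree is 2 — a saddle surface; a quadric.
(b) Symmetries: the x ↦ −x reflection is a symmetry, so x appears only in even powers; mirror symmetry y ↦ −y ⇒ only even powers of y.
(c) Checking where it meets the axes: it meets the y-axis at y = 0 (among the integer gridlines); it crosses the x-axis at the gridline x = 0; it meets the z-axis at z = 0 (among the integer gridlines).
(d) Together with the visible shape, these determine p as stated.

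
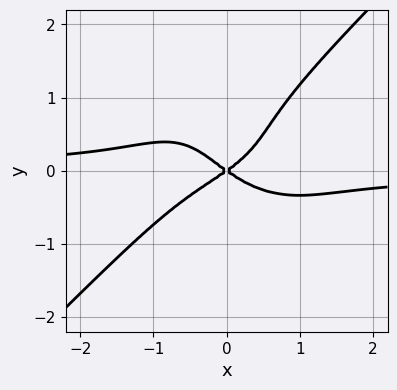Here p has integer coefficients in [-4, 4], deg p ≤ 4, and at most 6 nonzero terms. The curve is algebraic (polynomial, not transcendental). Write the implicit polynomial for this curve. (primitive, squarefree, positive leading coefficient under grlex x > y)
The degree is 4 — a generic line meets the curve in up to 4 points.
Checking where it meets the axes: it crosses the y-axis at the gridline y = 0; it crosses the x-axis at the gridline x = 0.
Putting this together gives p.

2*x^3*y - 2*y^4 + 2*y^3 + x^2 - 2*y^2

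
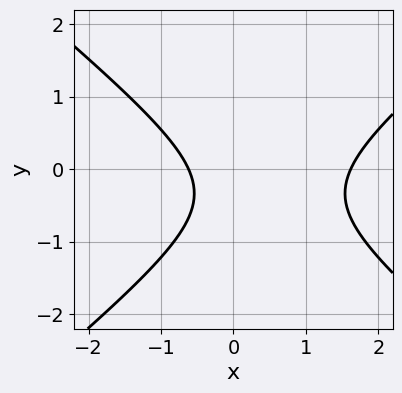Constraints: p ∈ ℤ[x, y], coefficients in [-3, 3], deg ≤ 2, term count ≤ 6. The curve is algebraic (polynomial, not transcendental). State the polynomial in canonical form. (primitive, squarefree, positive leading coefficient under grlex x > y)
1. Degree: the shape is more complex than any degree-1 curve, so deg p = 2.
2. Checking where it meets the axes: no y-intercept at any integer in the box.
3. Assembling these constraints gives the stated polynomial.

2*x^2 - 3*y^2 - 2*x - 2*y - 2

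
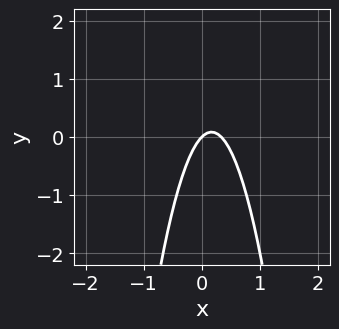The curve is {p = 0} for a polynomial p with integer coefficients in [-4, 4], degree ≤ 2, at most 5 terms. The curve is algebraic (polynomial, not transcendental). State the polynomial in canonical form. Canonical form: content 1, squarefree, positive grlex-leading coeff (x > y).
(a) The degree is 2 — a generic line meets the curve in up to 2 points.
(b) Against the integer gridlines: it crosses the y-axis at the gridline y = 0; it crosses the x-axis at the gridline x = 0.
(c) The integer polynomial consistent with all of this is the stated p.

3*x^2 - x + y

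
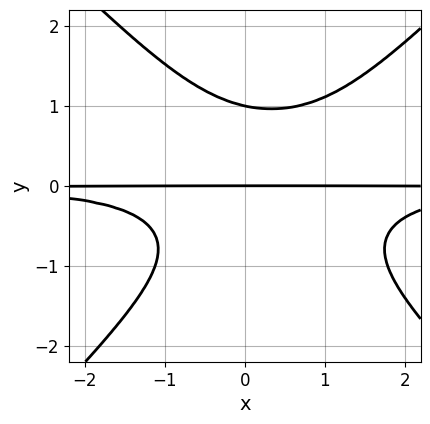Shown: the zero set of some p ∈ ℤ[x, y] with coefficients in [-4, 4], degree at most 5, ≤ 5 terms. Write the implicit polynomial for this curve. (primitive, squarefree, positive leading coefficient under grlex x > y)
3*x^2*y^2 - 3*y^4 - 2*x*y^2 + 3*y

1. deg p = 4. No degree-3 curve has this shape.
2. Observable constraints: among the integer gridlines, it crosses the y-axis at y ∈ {0, 1}; every point of the x-axis in the box is on the curve.
3. Solving for integer coefficients yields p as stated.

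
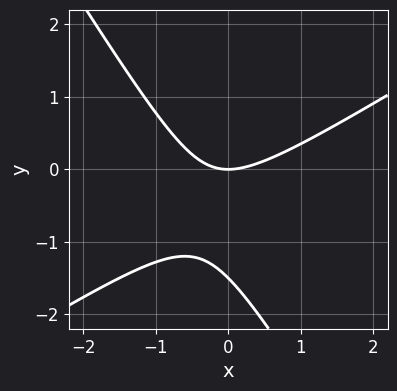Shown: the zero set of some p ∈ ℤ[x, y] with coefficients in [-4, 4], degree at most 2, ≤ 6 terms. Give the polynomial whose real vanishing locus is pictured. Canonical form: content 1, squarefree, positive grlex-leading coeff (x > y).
2*x^2 - 2*x*y - 2*y^2 - 3*y

1. Degree: no degree-1 curve has this shape, so deg p = 2.
2. Against the integer gridlines: it crosses the x-axis at the gridline x = 0; one y-axis crossing is at y = 0.
3. Fitting integer coefficients to these (and the overall shape) gives p.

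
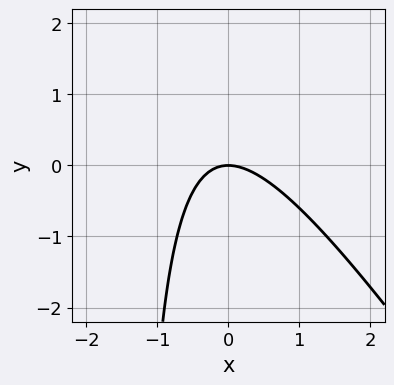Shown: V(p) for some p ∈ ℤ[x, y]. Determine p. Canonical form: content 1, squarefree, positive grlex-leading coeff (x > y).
3*x^2 + 2*x*y + 3*y

First, degree: the shape is more complex than any degree-1 curve, so deg p = 2.
Next, checking where it meets the axes: it crosses the x-axis at the gridline x = 0; one y-axis crossing is at y = 0.
Finally, together with the visible shape, these determine p as stated.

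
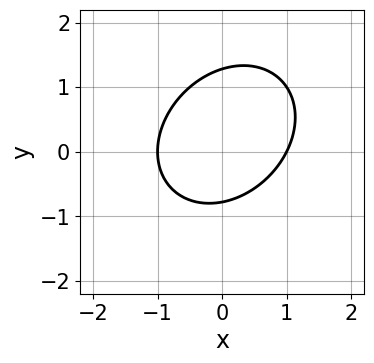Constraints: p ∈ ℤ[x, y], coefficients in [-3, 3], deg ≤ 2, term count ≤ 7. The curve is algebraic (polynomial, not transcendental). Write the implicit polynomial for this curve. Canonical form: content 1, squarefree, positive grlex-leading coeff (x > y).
2*x^2 - x*y + 2*y^2 - y - 2

1. deg p = 2.
2. Against the integer gridlines: the x-axis gridline crossings are at x ∈ {-1, 1}.
3. These observations pin down the coefficients.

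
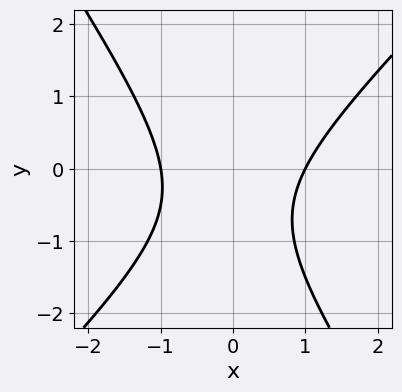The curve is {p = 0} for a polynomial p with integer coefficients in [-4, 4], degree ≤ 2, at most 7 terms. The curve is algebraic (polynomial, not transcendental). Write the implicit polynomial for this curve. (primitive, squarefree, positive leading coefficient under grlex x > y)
3*x^2 - x*y - 2*y^2 - 2*y - 3

deg p = 2. The shape is more complex than any degree-1 curve.
Checking where it meets the axes: the x-axis gridline crossings are at x ∈ {-1, 1}; it misses every integer gridline on the y-axis.
Solving for integer coefficients yields p as stated.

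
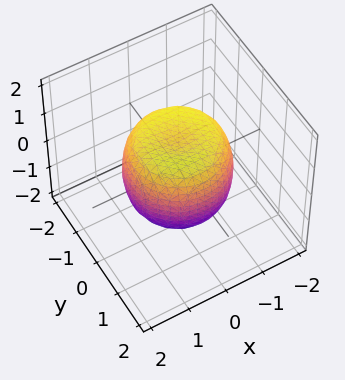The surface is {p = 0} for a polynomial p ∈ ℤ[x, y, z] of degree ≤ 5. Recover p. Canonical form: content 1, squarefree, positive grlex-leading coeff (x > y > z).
(a) deg p = 4. A generic line meets the surface in up to 4 points.
(b) Symmetries: rotational symmetry about the z-axis ⇒ p depends on x, y only through x² + y².
(c) Reading off the gridlines: the z-axis gridline crossings are at z ∈ {-1, 1}; a circular section at z = -1 has radius exactly 1.
(d) Fitting integer coefficients to these (and the overall shape) gives p.

x^4 + 2*x^2*y^2 + y^4 - x^2 - y^2 + z^2 - 1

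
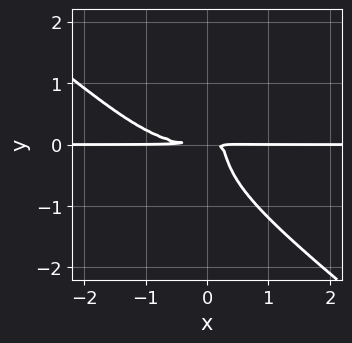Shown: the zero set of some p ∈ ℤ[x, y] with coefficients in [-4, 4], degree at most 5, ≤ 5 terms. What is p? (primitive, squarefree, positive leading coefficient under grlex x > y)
x^3*y + 2*y^4 - 3*x*y^2 + y^2

The degree is 4 — no degree-3 curve has this shape.
From the visible intercepts: the visible x-axis segment lies entirely on the curve.
These observations pin down the coefficients.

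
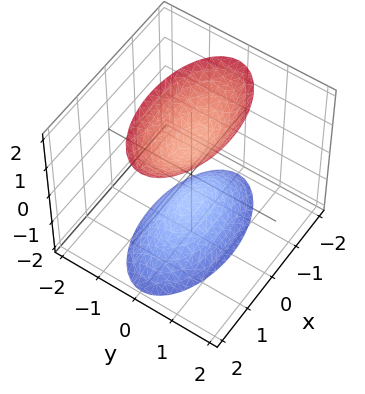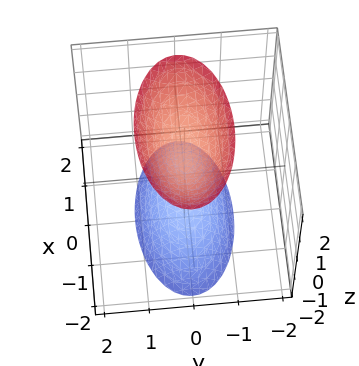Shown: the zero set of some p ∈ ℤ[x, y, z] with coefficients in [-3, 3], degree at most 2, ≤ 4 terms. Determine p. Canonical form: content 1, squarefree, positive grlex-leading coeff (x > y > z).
x^2 + 3*y^2 - z^2 + 1

First, the picture has 2 separate pieces. Treating them together as one polynomial.
Next, degree: two sheets facing apart; a quadric, so deg p = 2.
Next, symmetries: mirror symmetry x ↦ −x ⇒ only even powers of x; it's symmetric under y → −y, forcing even powers of y; the z ↦ −z reflection is a symmetry, so z appears only in even powers.
Next, against the integer gridlines: it misses every integer gridline on the x-axis; among the integer gridlines, it crosses the z-axis at z ∈ {-1, 1}; no y-intercept at any integer in the box.
Finally, matching integer coefficients to the picture gives p.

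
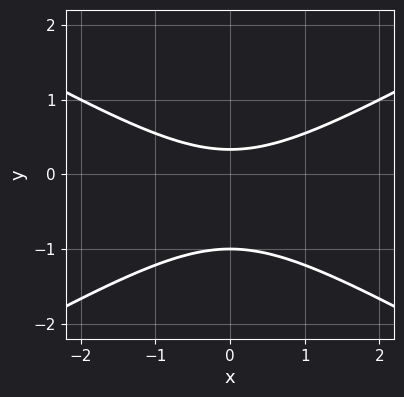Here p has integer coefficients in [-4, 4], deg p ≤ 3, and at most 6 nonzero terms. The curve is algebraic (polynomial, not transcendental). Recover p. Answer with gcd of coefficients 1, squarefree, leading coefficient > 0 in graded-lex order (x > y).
deg p = 2.
Symmetries: the x ↦ −x reflection is a symmetry, so x appears only in even powers.
Checking where it meets the axes: no x-intercept at any integer in the box; one y-axis crossing is at y = -1.
Assembling these constraints gives the stated polynomial.

x^2 - 3*y^2 - 2*y + 1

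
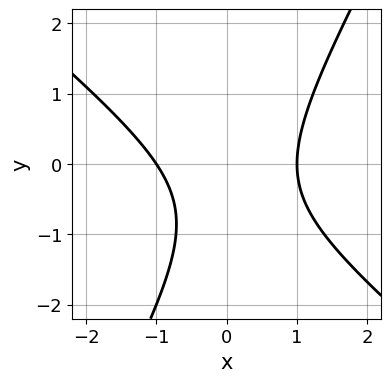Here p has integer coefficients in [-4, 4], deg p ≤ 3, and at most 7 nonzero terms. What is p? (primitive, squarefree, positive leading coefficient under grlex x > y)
1. Degree: the shape is more complex than any degree-1 curve, so deg p = 2.
2. Against the integer gridlines: among the integer gridlines, it crosses the x-axis at x ∈ {-1, 1}; no y-intercept at any integer in the box.
3. Matching integer coefficients to the picture gives p.

3*x^2 + 2*x*y - 2*y^2 - 2*y - 3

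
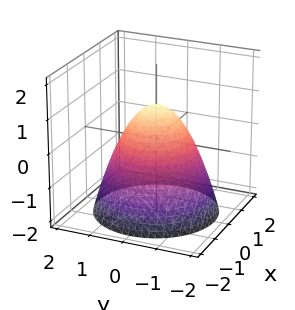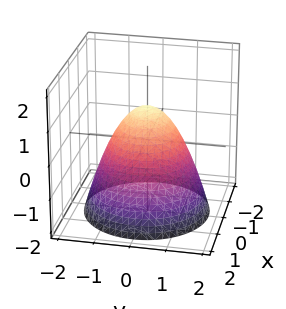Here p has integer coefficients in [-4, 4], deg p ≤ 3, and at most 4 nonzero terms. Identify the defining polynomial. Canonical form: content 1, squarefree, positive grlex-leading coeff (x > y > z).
x^2 + y^2 + z - 1

1. deg p = 2. No degree-1 surface has this shape.
2. By symmetry, every cross-section ⟂ z is a circle, so x, y appear only via x² + y².
3. From the axis intercepts and sections: the x-axis gridline crossings are at x ∈ {-1, 1}; the y-axis gridline crossings are at y ∈ {-1, 1}.
4. Solving for integer coefficients yields p as stated. Check: (0, 0, 1) on the z-axis lies on the surface, and p(0, 0, 1) = 0. ✓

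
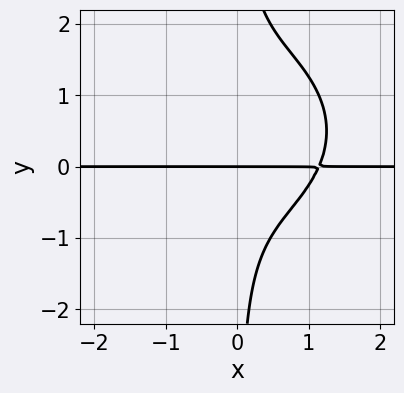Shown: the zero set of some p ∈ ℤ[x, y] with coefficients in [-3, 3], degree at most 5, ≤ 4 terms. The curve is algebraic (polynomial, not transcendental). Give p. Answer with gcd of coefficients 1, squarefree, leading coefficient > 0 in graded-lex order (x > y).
First, the degree is 4 — the shape is more complex than any degree-3 curve.
Next, from the visible intercepts: it crosses the y-axis at the gridline y = 0; the visible x-axis segment lies entirely on the curve.
Finally, putting this together gives p.

2*x^3*y + 3*x*y^3 - 3*x*y^2 - 3*y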